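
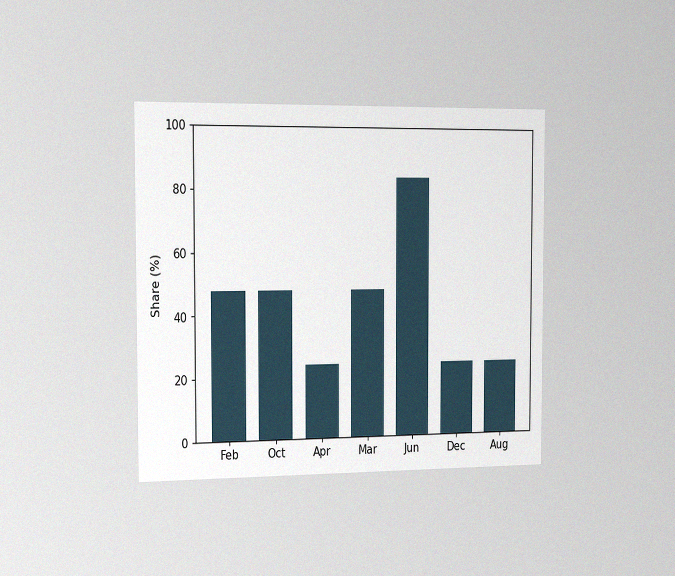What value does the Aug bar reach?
24%

The chart is viewed slightly from the left, with some photo noise. Reading along the chart's y-axis, the Aug bar reaches 24%.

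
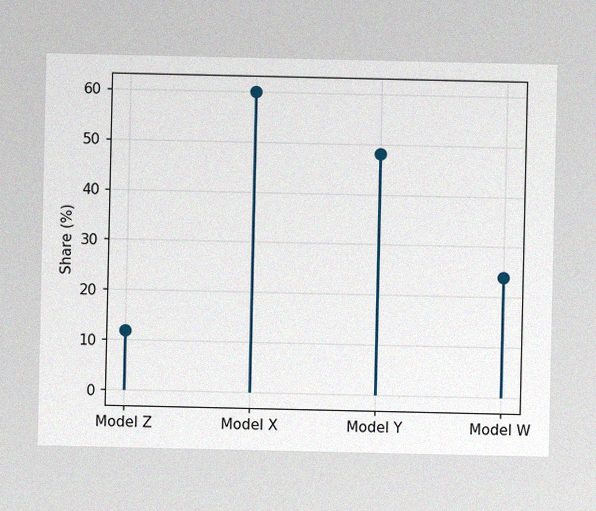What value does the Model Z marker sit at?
The image has some photo noise and uneven lighting. The Model Z marker sits at 12%.

12%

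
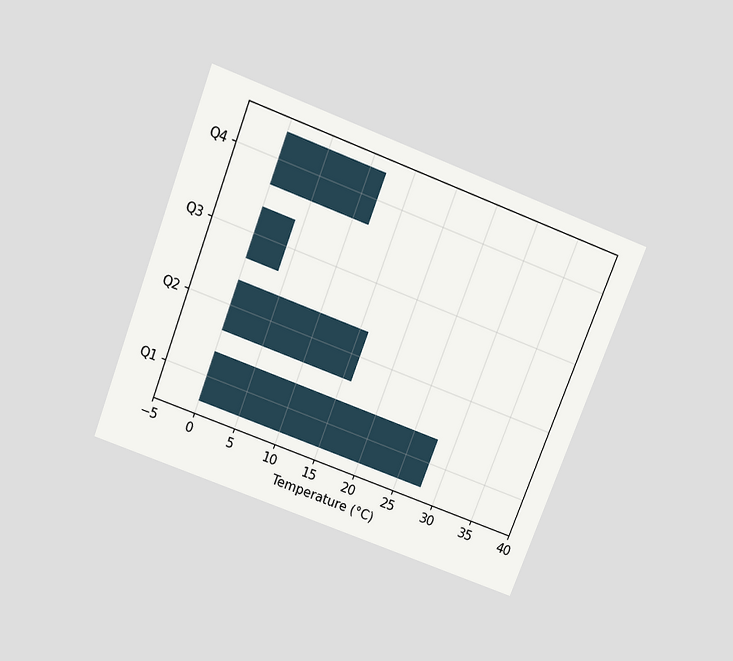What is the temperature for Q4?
12°C

The chart is tilted about 21° clockwise and viewed slightly from above. Reading along the chart's x-axis, the Q4 bar reaches 12°C.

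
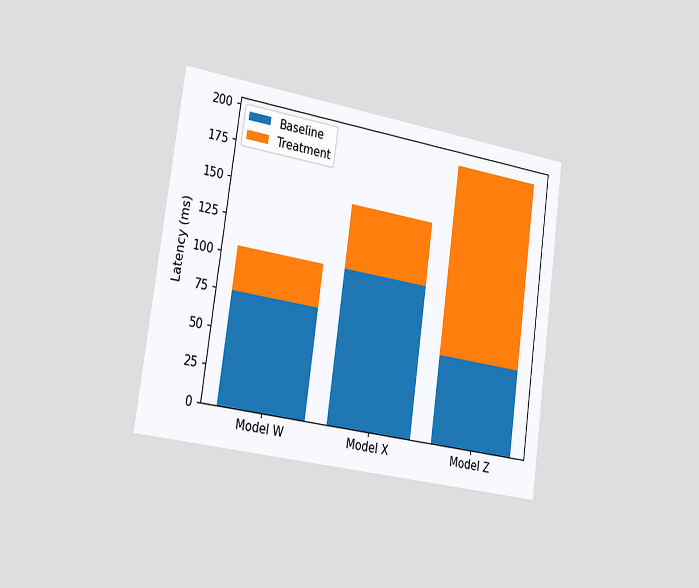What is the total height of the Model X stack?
150ms

The chart is tilted about 8° clockwise and viewed slightly from the left. The Model X stack's top reaches 150ms on the y-axis.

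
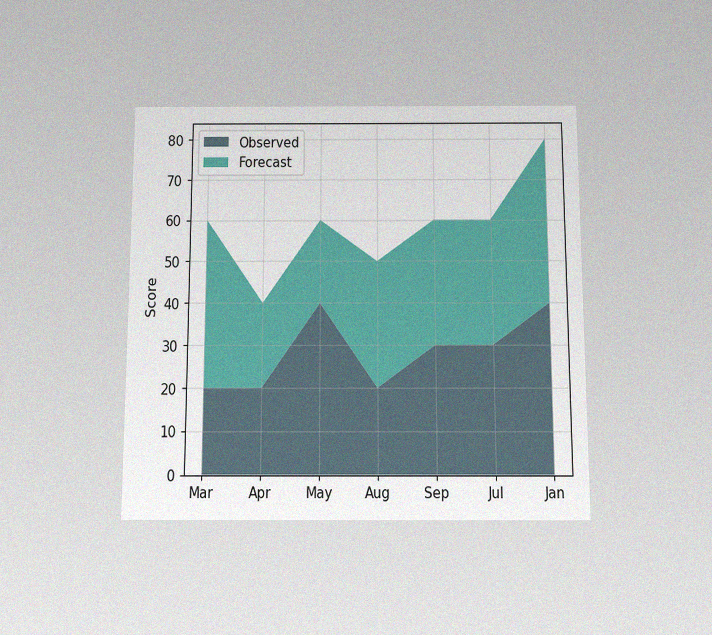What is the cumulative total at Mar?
The chart is viewed slightly from below, with some photo noise. The stacked total at Mar reaches 60.

60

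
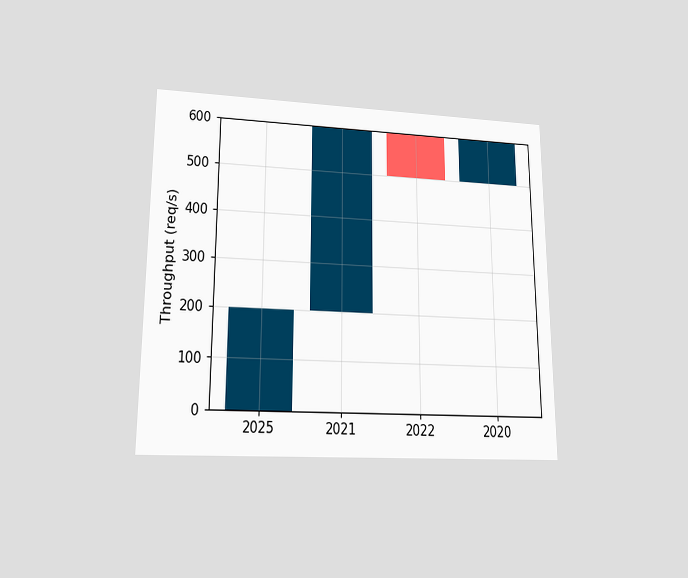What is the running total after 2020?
The chart is viewed at a slight angle. After 2020 the running total reaches 600req/s.

600req/s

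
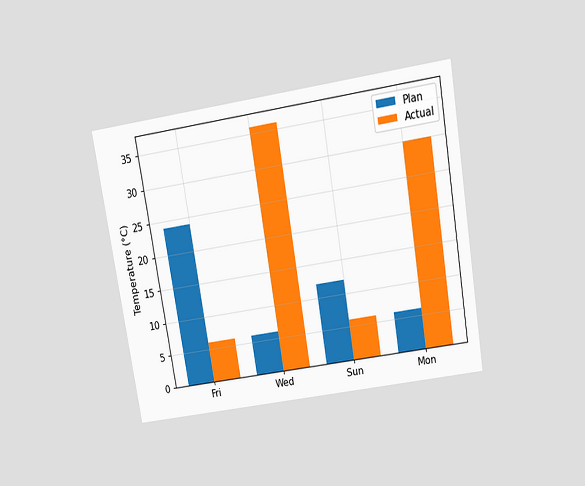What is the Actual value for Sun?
6°C

The chart is tilted about 9° counter-clockwise and viewed slightly from above. The Actual bar at Sun reaches 6°C on the y-axis.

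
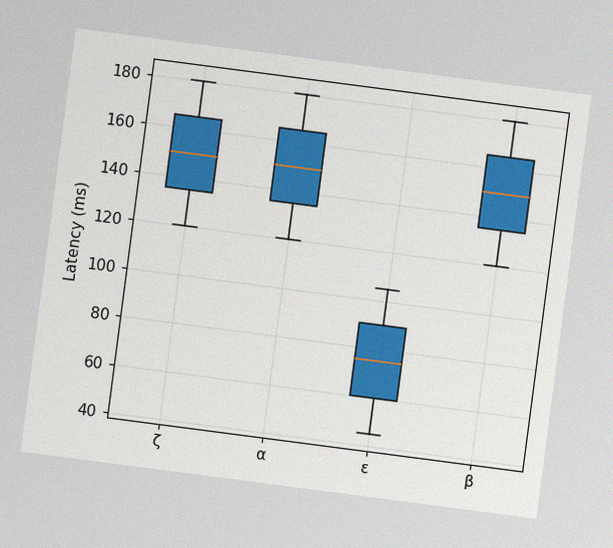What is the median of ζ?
150ms

The chart is tilted about 7° clockwise, with some photo noise. The median line in the ζ box sits at 150ms.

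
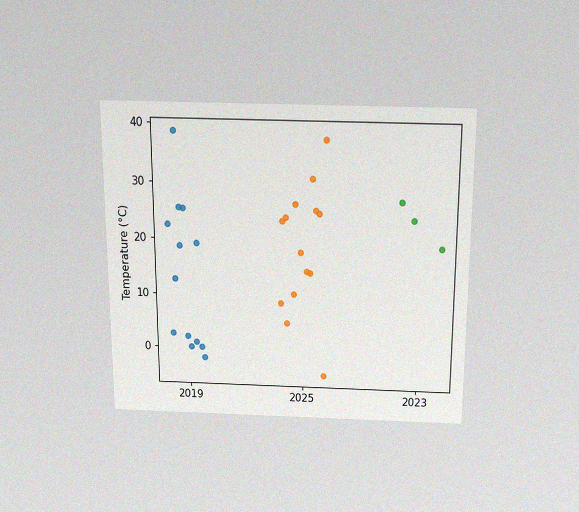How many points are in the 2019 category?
The chart is viewed slightly from above, with some photo noise. Counting the markers in the 2019 column gives 13.

13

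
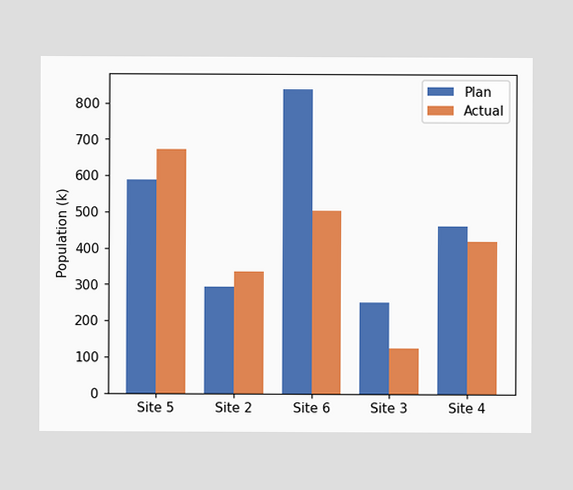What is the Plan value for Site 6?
840k

The Plan bar at Site 6 reaches 840k on the y-axis.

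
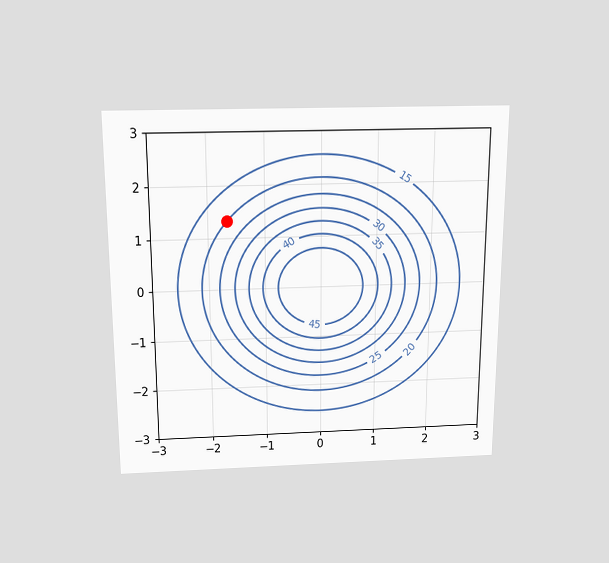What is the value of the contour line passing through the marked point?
20

The chart is viewed slightly from above. The marked point sits on the contour labelled 20.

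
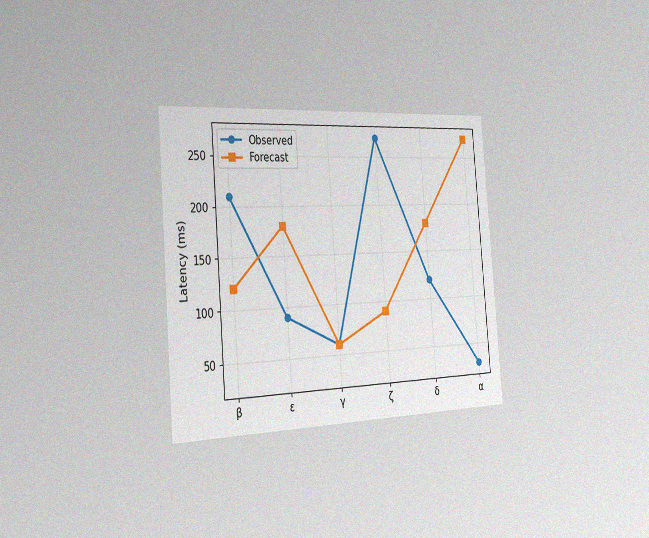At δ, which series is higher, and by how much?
The chart is tilted about 5° counter-clockwise and viewed slightly from the left, with some photo noise. At δ, Forecast sits above the other line by 60ms.

Forecast, by 60ms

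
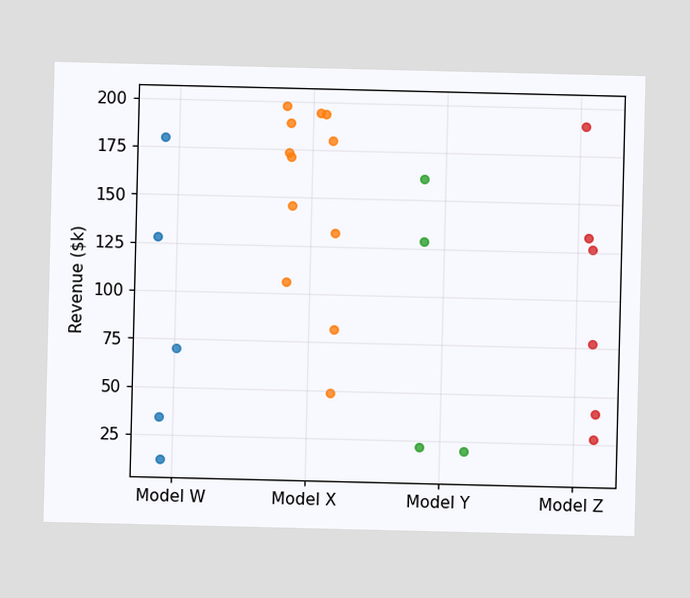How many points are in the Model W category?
Counting the markers in the Model W column gives 5.

5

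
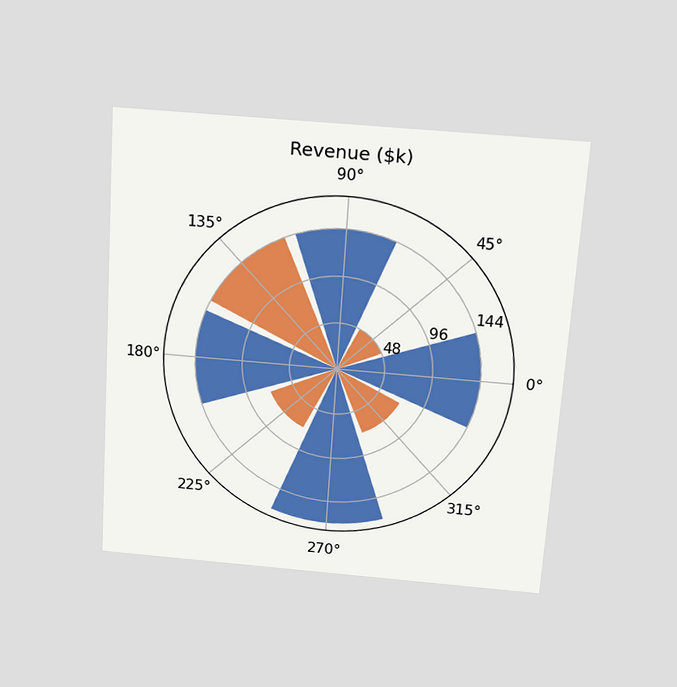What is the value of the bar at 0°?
$144k

The chart is tilted about 4° clockwise and viewed slightly from above. The bar at 0° reaches $144k on the radial axis.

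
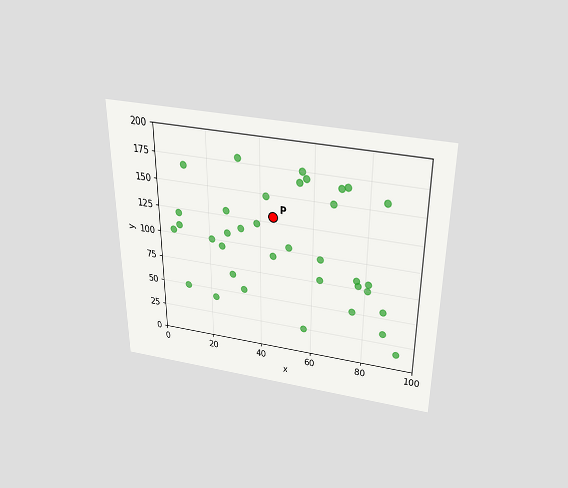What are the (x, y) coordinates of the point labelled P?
The chart is viewed slightly from above. Following the gridlines from P to each axis, P sits at (45, 130).

(45, 130)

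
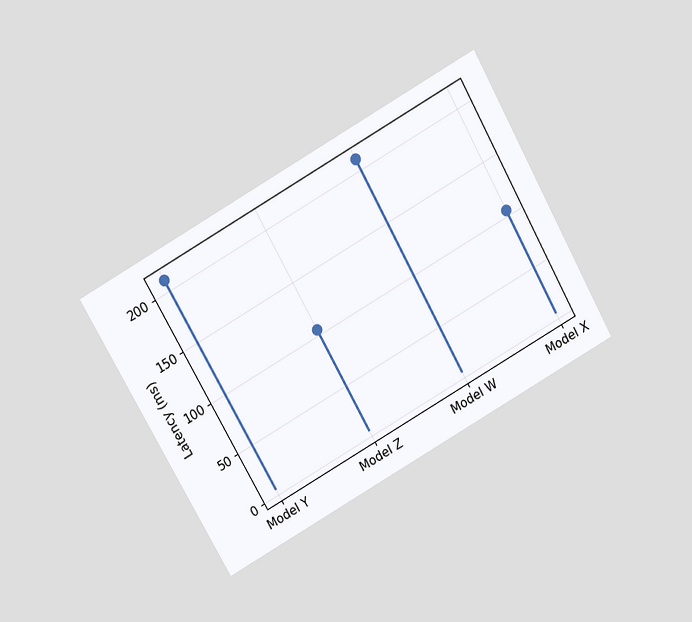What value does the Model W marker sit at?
210ms

The chart is tilted about 29° counter-clockwise and viewed slightly from above. The Model W marker sits at 210ms.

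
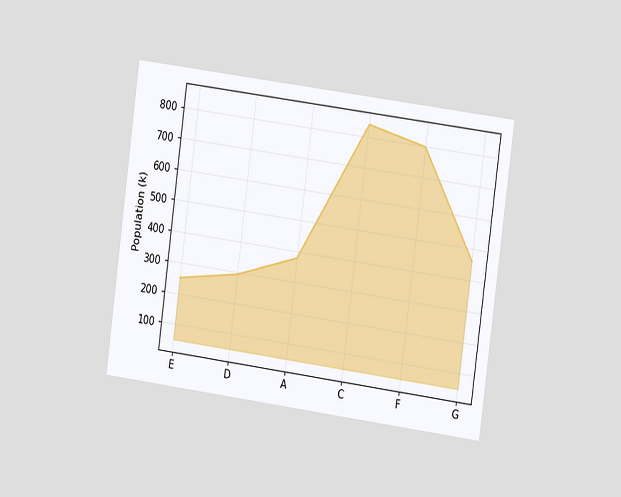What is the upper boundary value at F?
The chart is tilted about 8° clockwise and viewed slightly from the right. At F the upper boundary is at 798k.

798k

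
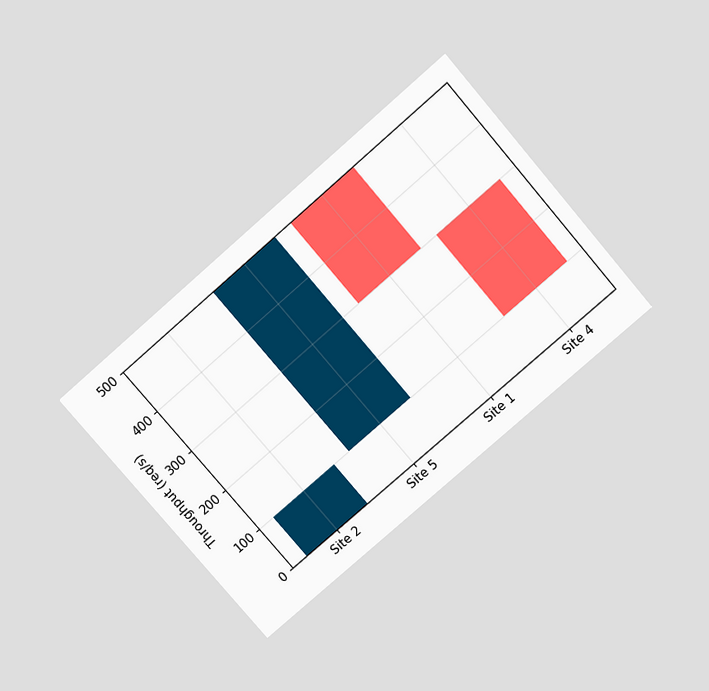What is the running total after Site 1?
The chart is tilted about 41° counter-clockwise and viewed slightly from above. After Site 1 the running total reaches 300req/s.

300req/s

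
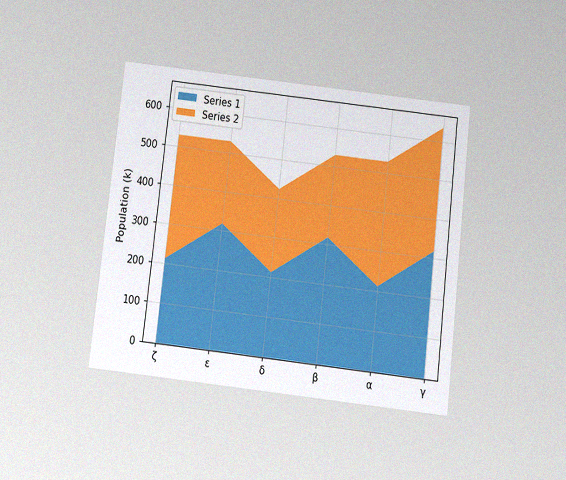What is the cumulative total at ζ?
530k

The chart is tilted about 6° clockwise and viewed slightly from below, with some photo noise. The stacked total at ζ reaches 530k.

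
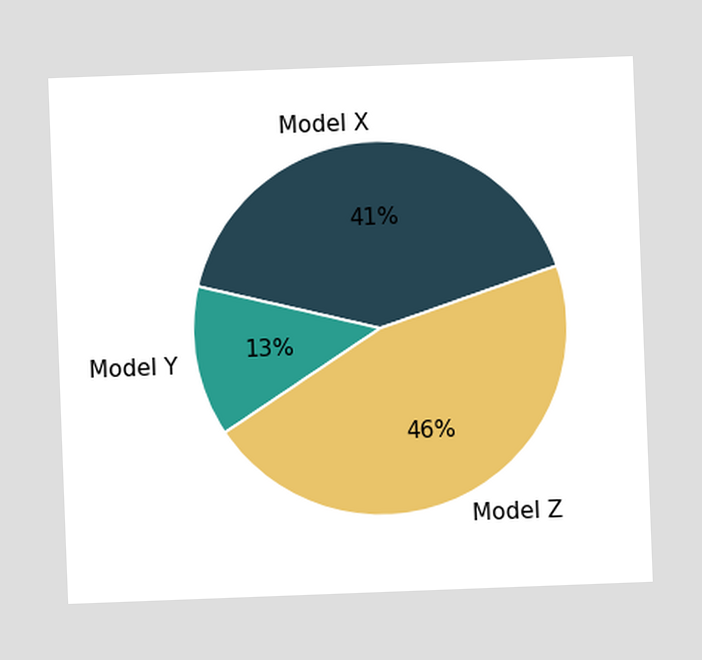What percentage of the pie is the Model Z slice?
The chart is tilted about 2° counter-clockwise. The Model Z slice takes up 46% of the pie.

46%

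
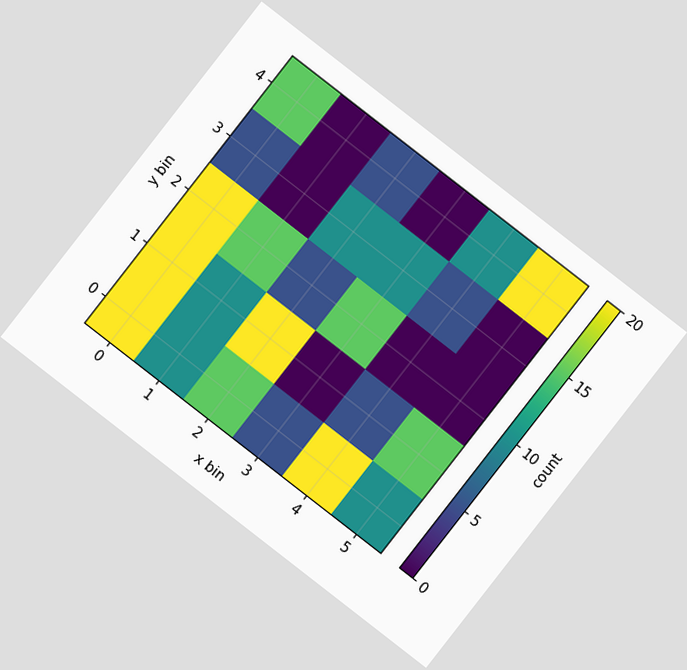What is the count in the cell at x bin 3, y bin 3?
The chart is tilted about 38° clockwise. Matching the cell (3, 3) against the colorbar gives 10.

10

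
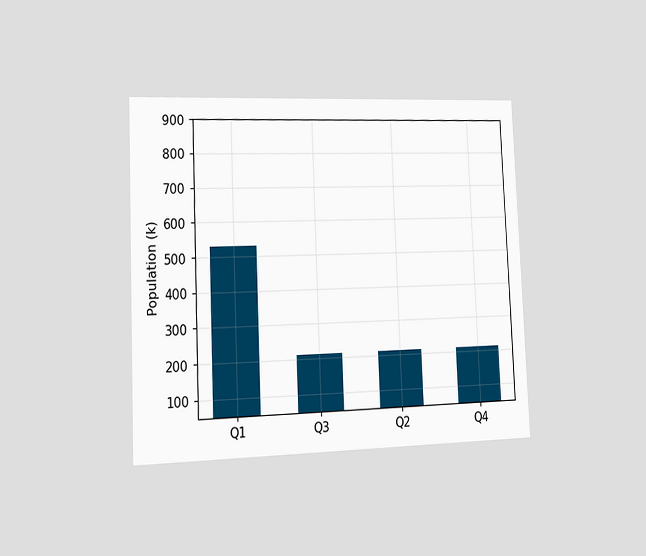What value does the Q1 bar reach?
The chart is tilted about 2° counter-clockwise and viewed slightly from the left. Reading along the chart's y-axis, the Q1 bar reaches 530k.

530k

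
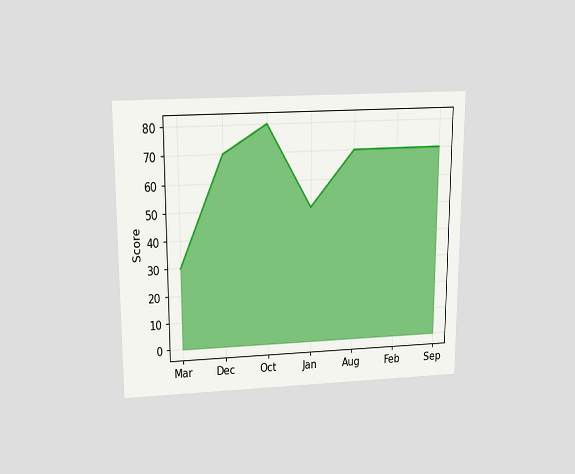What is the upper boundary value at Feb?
70

The chart is viewed slightly from above. At Feb the upper boundary is at 70.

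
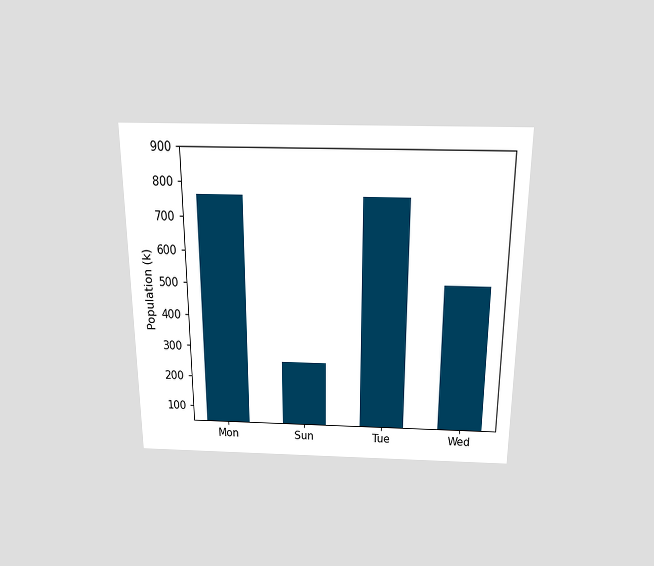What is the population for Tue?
765k

The chart is viewed slightly from above. Reading along the chart's y-axis, the Tue bar reaches 765k.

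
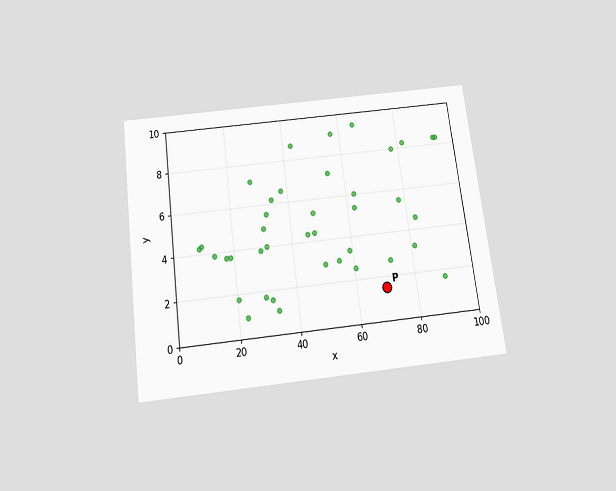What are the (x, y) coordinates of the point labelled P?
The chart is tilted about 7° counter-clockwise and viewed slightly from below. Following the gridlines from P to each axis, P sits at (70, 1.5).

(70, 1.5)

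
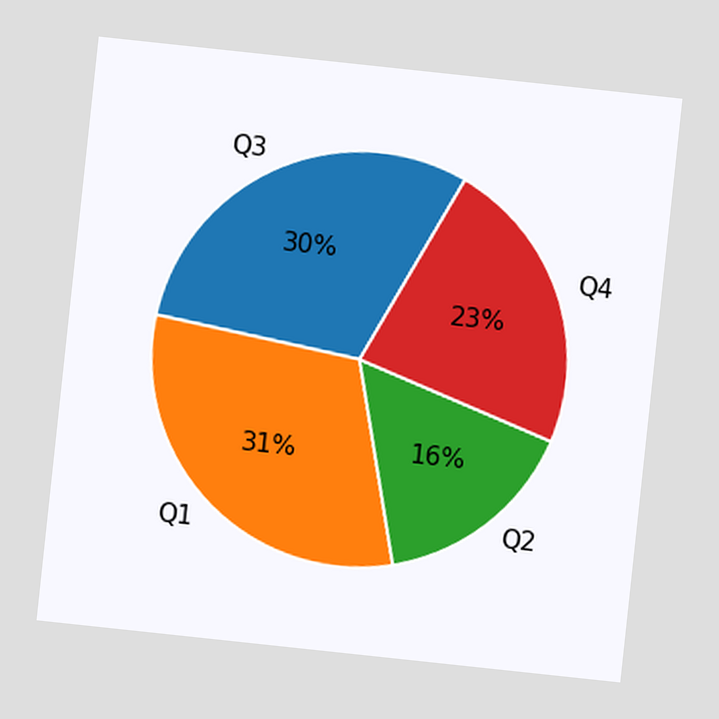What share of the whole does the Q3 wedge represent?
30%

The chart is tilted about 6° clockwise. The Q3 slice takes up 30% of the pie.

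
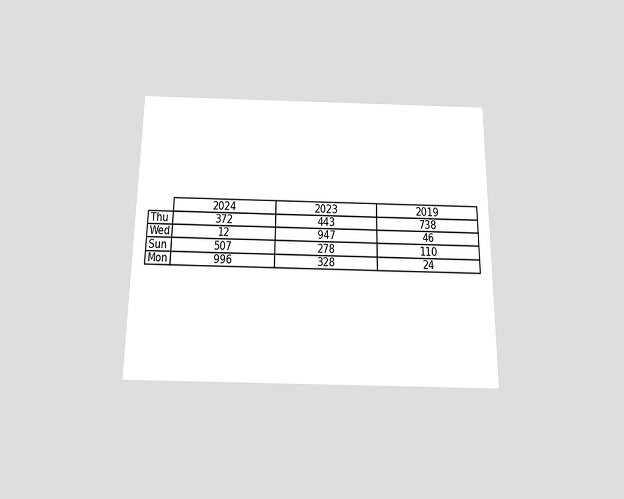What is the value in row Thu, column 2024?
The chart is viewed slightly from below. The (Thu, 2024) cell reads 372.

372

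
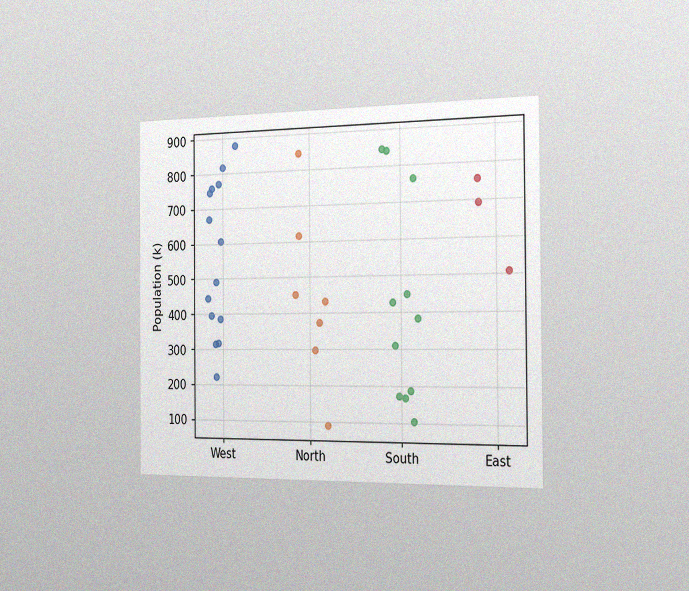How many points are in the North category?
7

The chart is viewed slightly from the right, with some photo noise. Counting the markers in the North column gives 7.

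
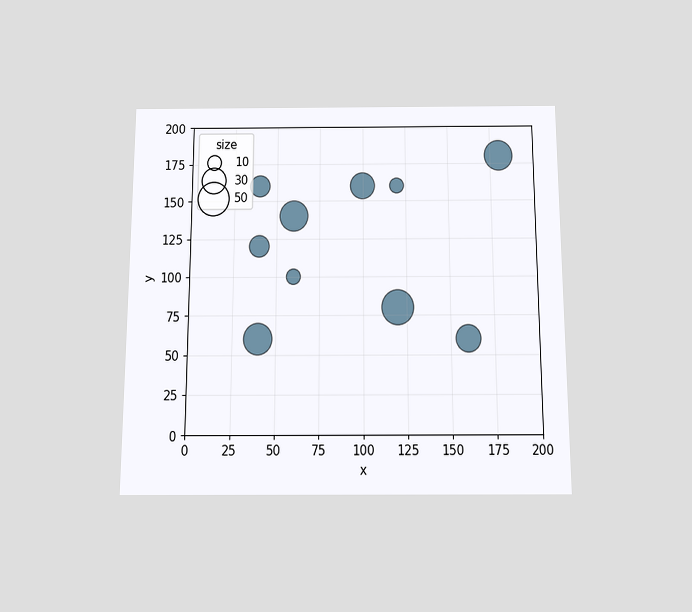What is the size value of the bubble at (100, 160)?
The chart is viewed slightly from below. Matching the bubble at (100, 160) against the size legend gives 30.

30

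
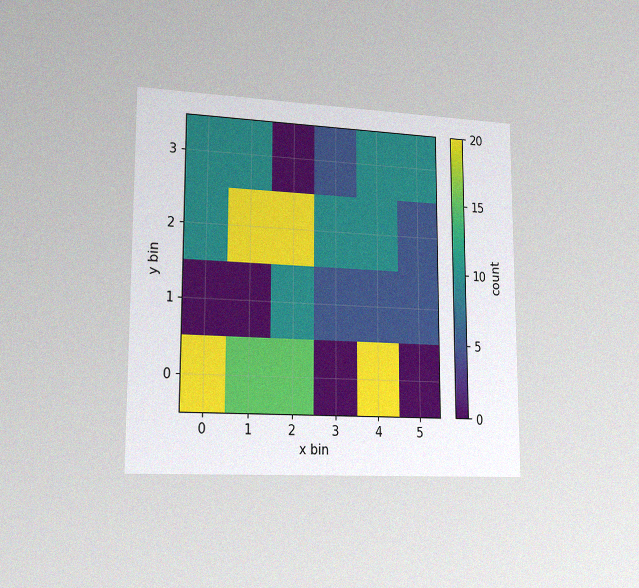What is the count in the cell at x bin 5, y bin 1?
The chart is viewed slightly from the left, with some photo noise. Matching the cell (5, 1) against the colorbar gives 5.

5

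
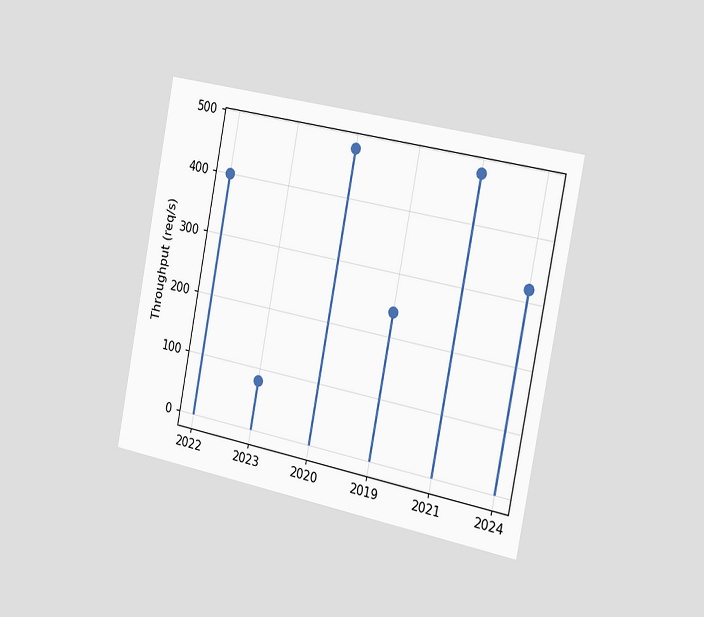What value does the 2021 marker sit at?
The chart is tilted about 11° clockwise and viewed slightly from the right. The 2021 marker sits at 480req/s.

480req/s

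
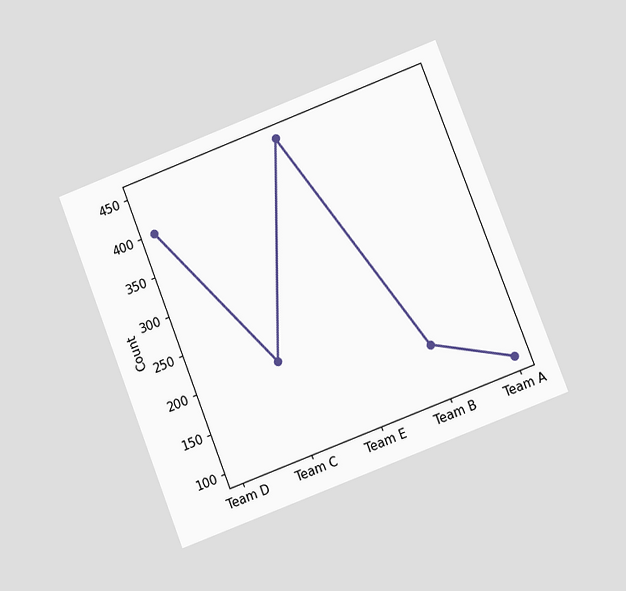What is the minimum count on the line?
The chart is tilted about 21° counter-clockwise and viewed at a slight angle. The lowest point is at Team A, and reading across to the y-axis gives 100.

100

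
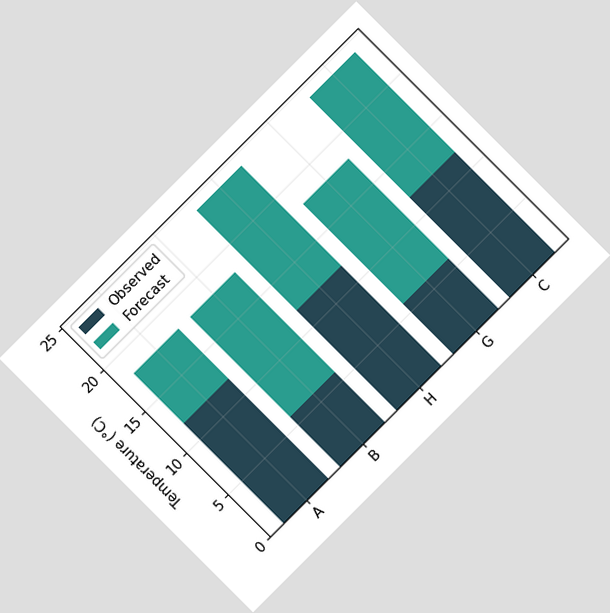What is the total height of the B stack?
The chart is tilted about 45° counter-clockwise. The B stack's top reaches 18°C on the y-axis.

18°C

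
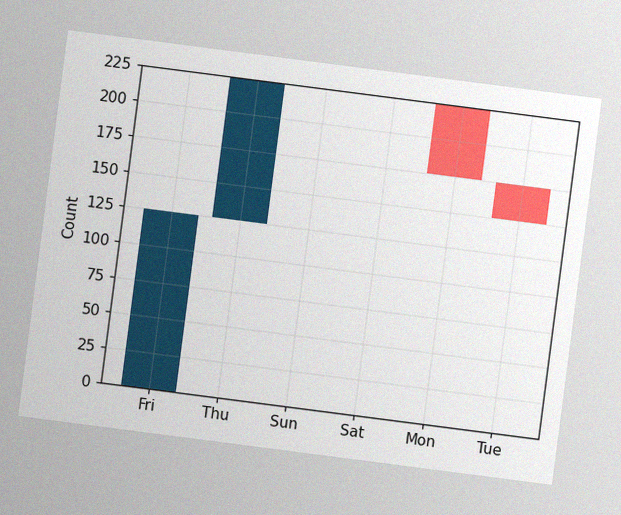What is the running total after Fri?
125

The chart is tilted about 7° clockwise, with some photo noise. After Fri the running total reaches 125.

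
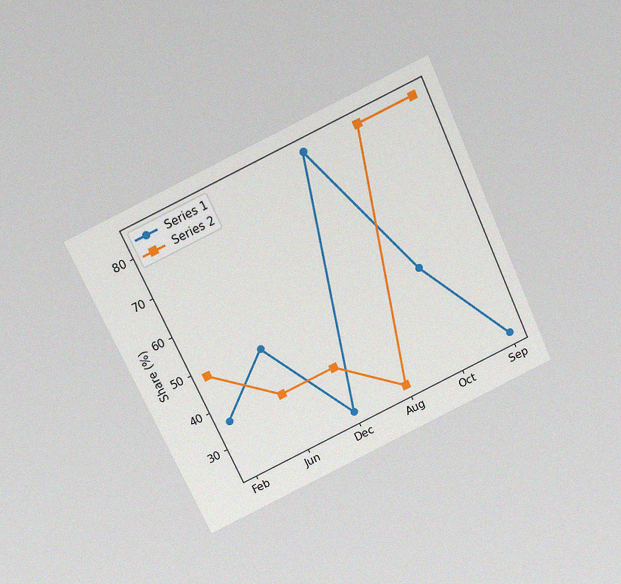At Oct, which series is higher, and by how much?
The chart is tilted about 25° counter-clockwise and viewed slightly from above, with some photo noise. At Oct, Series 2 sits above the other line by 36%.

Series 2, by 36%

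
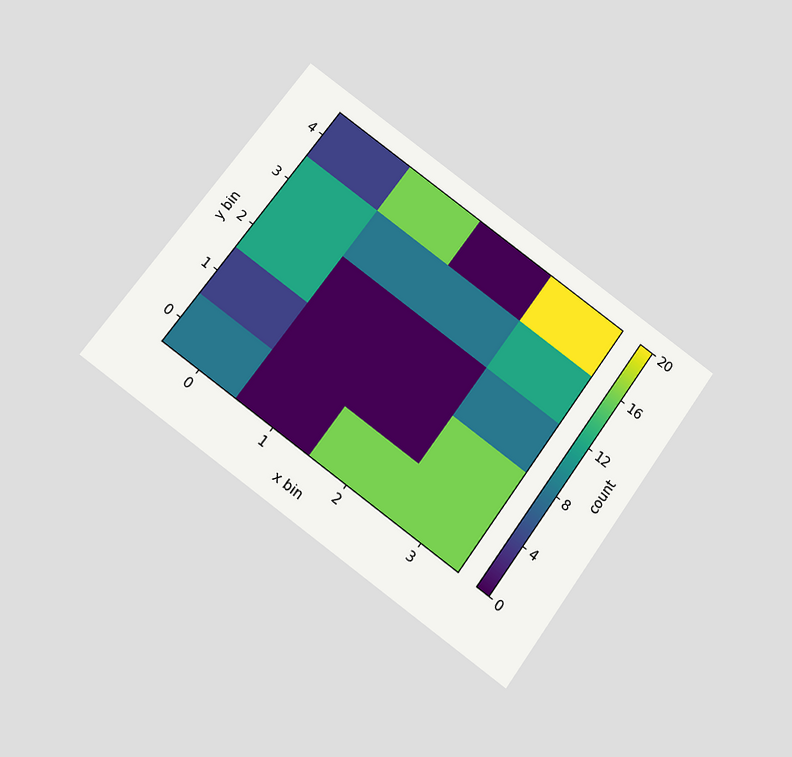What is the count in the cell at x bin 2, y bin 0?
The chart is tilted about 36° clockwise and viewed slightly from below. Matching the cell (2, 0) against the colorbar gives 16.

16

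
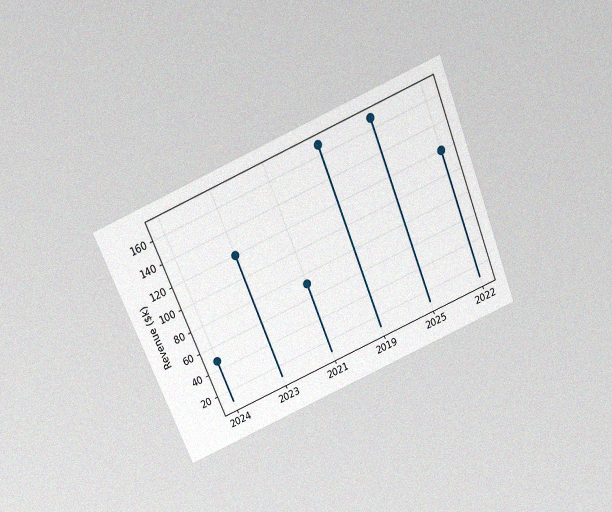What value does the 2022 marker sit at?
The chart is tilted about 22° counter-clockwise and viewed slightly from above, with some photo noise. The 2022 marker sits at $120k.

$120k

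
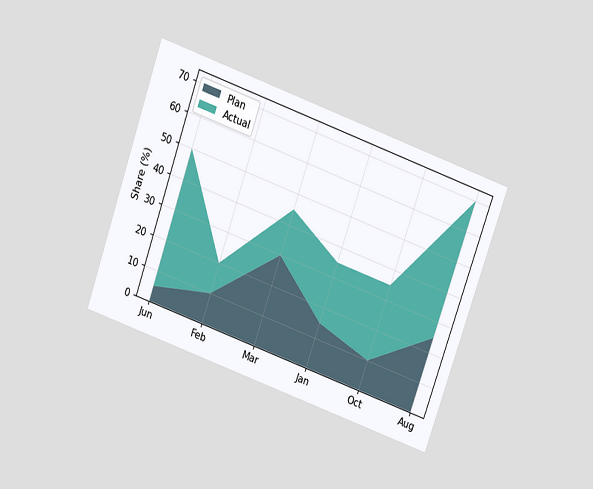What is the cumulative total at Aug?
70%

The chart is tilted about 19° clockwise and viewed slightly from above. The stacked total at Aug reaches 70%.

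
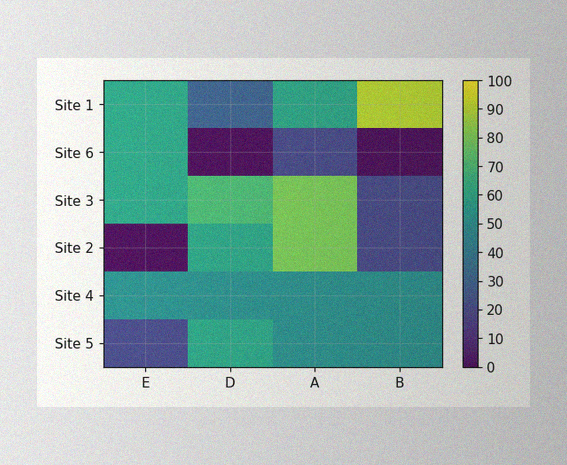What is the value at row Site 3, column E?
The image has some photo noise and uneven lighting. Matching cell (Site 3, E) against the colorbar gives 60.

60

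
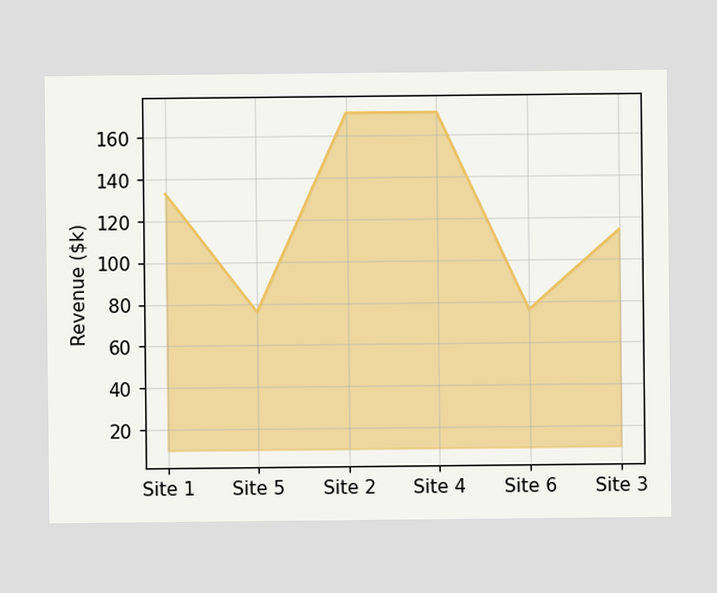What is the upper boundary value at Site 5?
At Site 5 the upper boundary is at $76k.

$76k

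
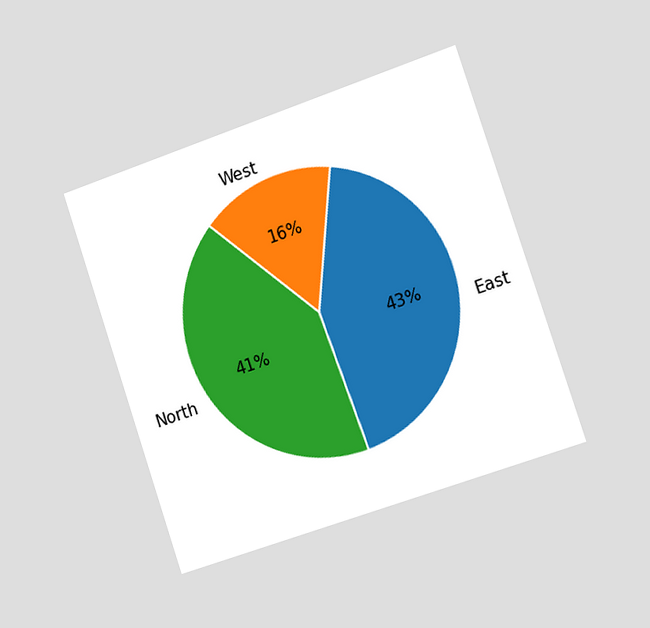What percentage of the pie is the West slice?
16%

The chart is tilted about 19° counter-clockwise and viewed slightly from the right. The West slice takes up 16% of the pie.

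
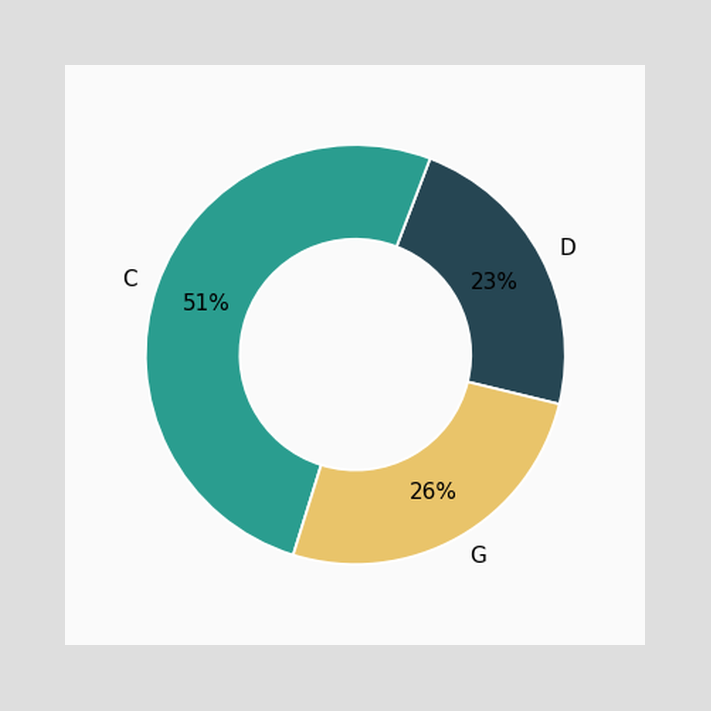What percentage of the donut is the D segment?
23%

The D segment takes up 23% of the ring.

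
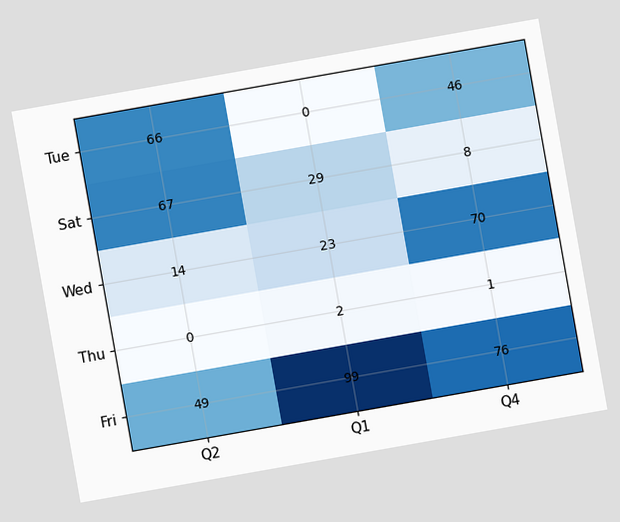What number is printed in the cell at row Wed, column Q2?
14

The chart is tilted about 10° counter-clockwise. The (Wed, Q2) cell reads 14.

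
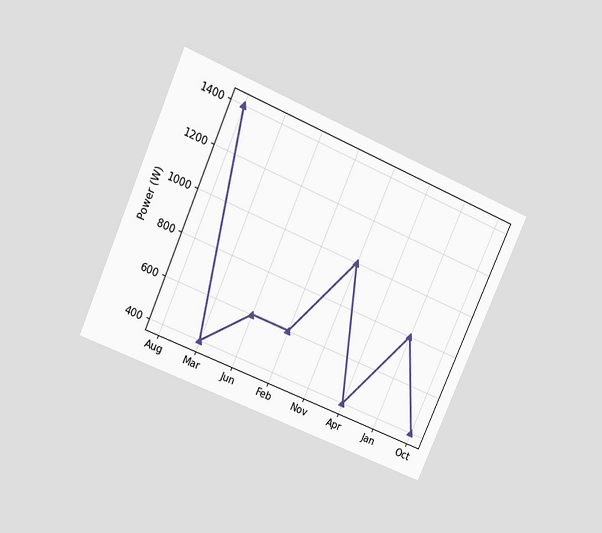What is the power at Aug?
The chart is tilted about 24° clockwise and viewed slightly from above. At Aug, the line is at 1400W.

1400W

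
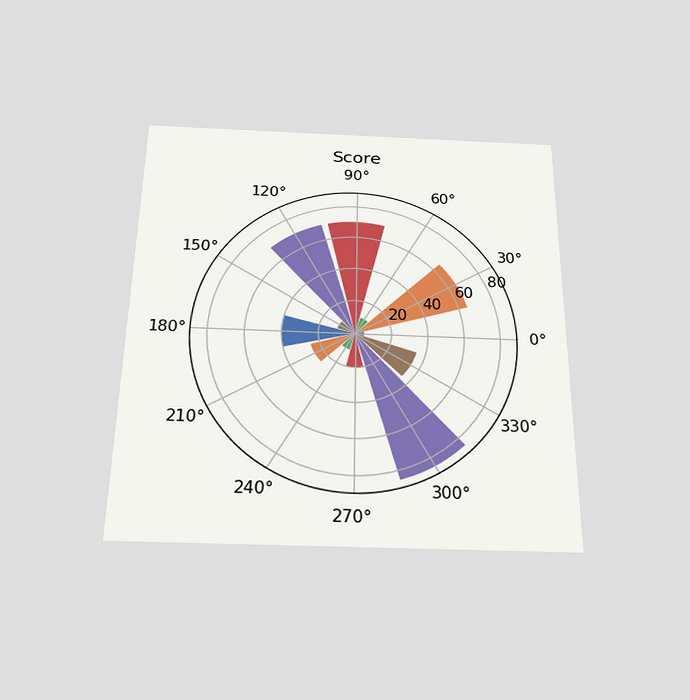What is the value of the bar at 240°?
The chart is viewed slightly from below. The bar at 240° reaches 10 on the radial axis.

10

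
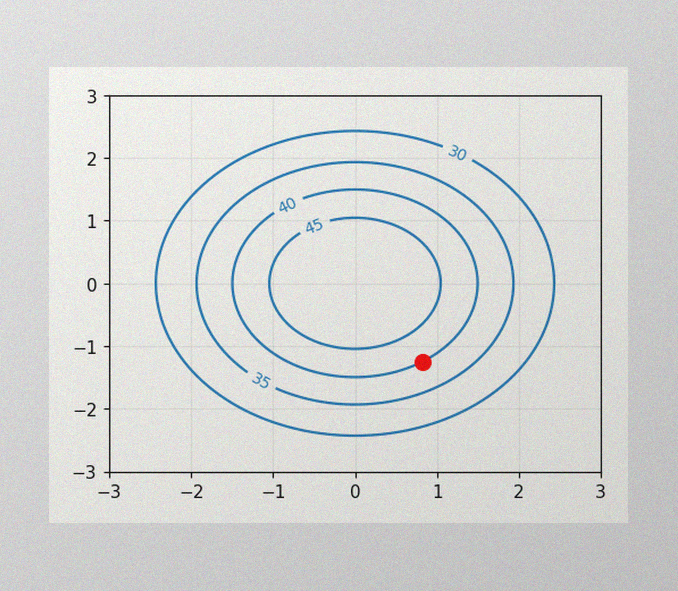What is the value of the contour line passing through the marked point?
40

The image has some photo noise and uneven lighting. The marked point sits on the contour labelled 40.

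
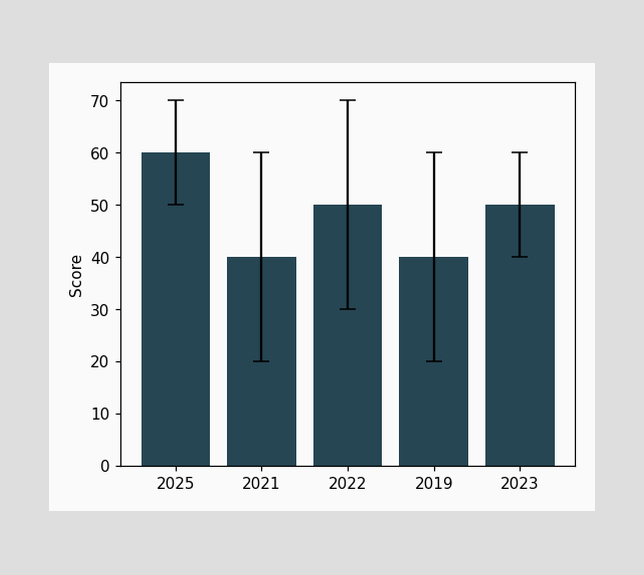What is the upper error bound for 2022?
70

The 2022 bar's upper whisker reaches 70.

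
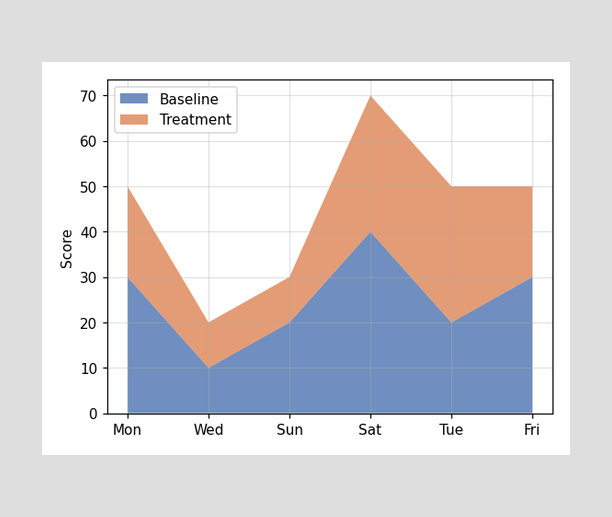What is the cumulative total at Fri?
The stacked total at Fri reaches 50.

50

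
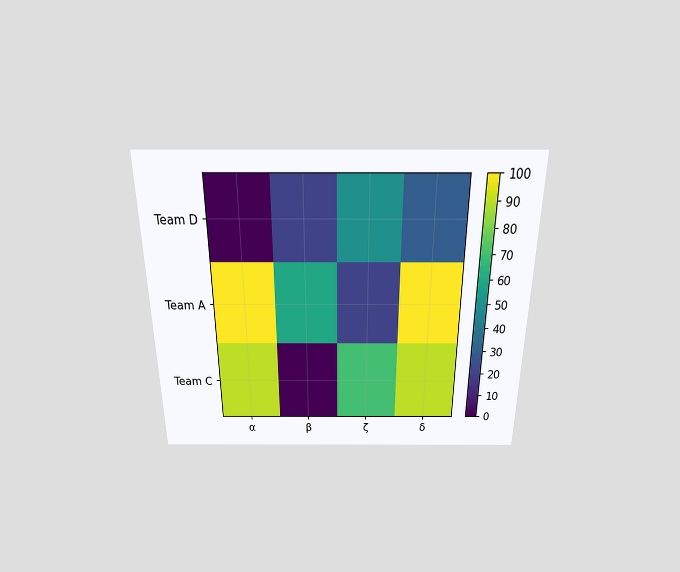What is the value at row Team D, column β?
The chart is viewed slightly from above. Matching cell (Team D, β) against the colorbar gives 20.

20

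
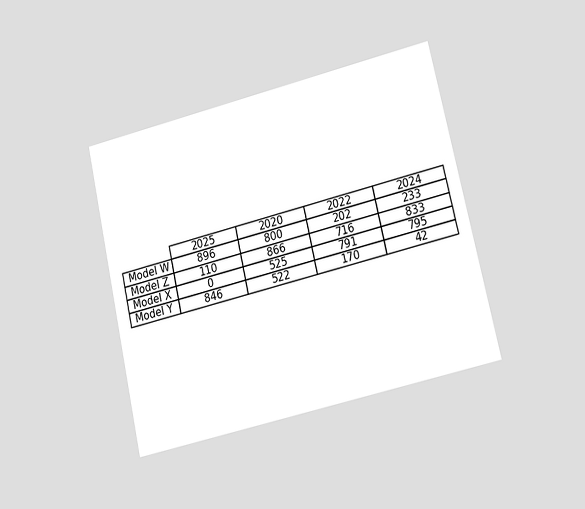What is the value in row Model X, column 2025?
0

The chart is tilted about 13° counter-clockwise and viewed at a slight angle. The (Model X, 2025) cell reads 0.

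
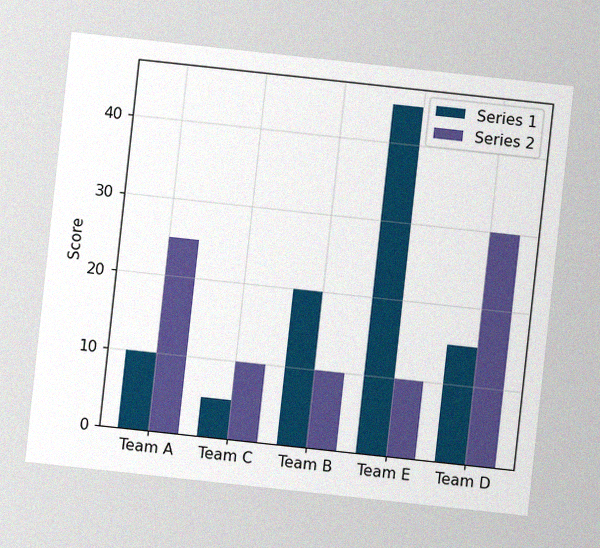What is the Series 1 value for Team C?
5

The chart is tilted about 6° clockwise, with some photo noise. The Series 1 bar at Team C reaches 5 on the y-axis.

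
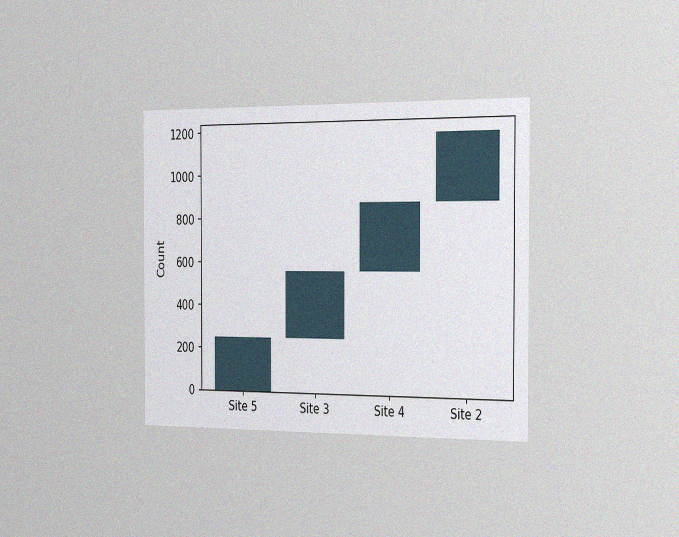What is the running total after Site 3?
The chart is viewed slightly from the right, with some photo noise. After Site 3 the running total reaches 558.

558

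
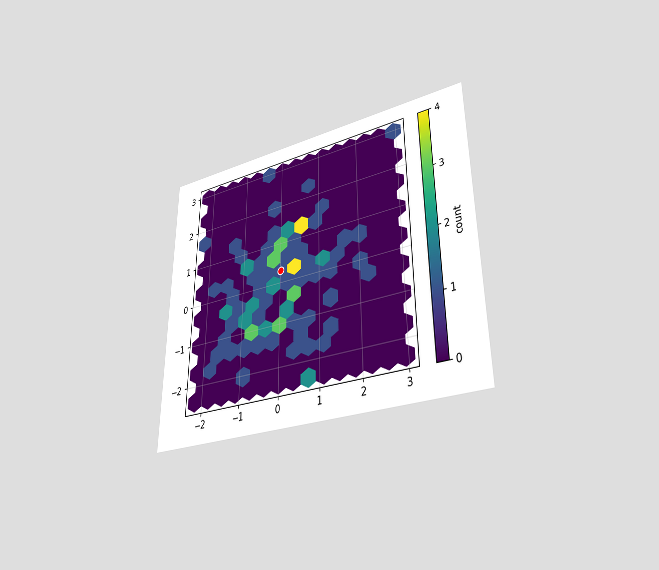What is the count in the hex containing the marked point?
1

The chart is viewed at a slight angle. The marked hex reads 1 on the colorbar.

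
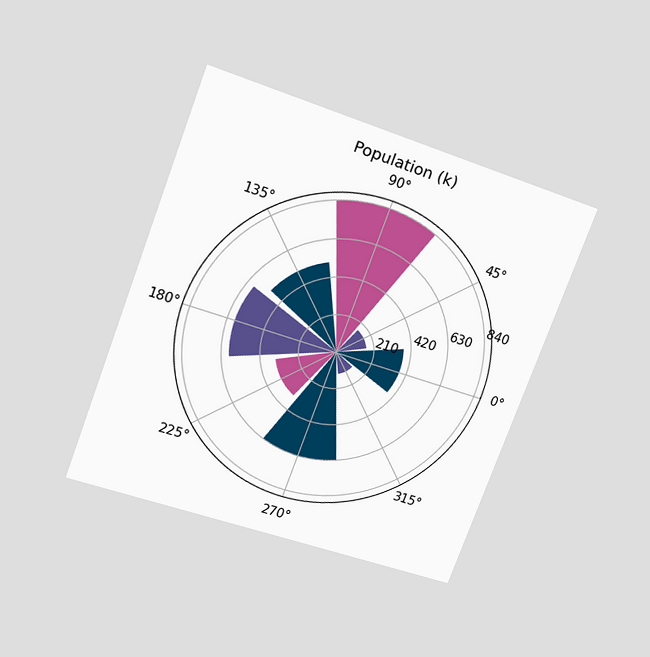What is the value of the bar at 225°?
The chart is tilted about 20° clockwise and viewed slightly from above. The bar at 225° reaches 336k on the radial axis.

336k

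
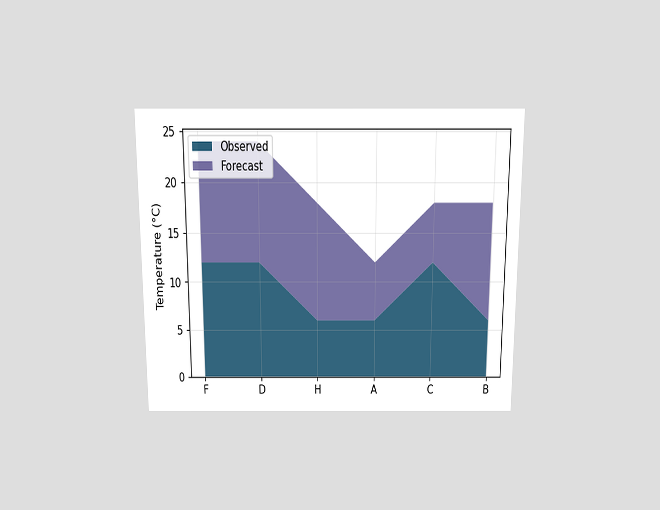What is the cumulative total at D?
24°C

The chart is viewed slightly from above. The stacked total at D reaches 24°C.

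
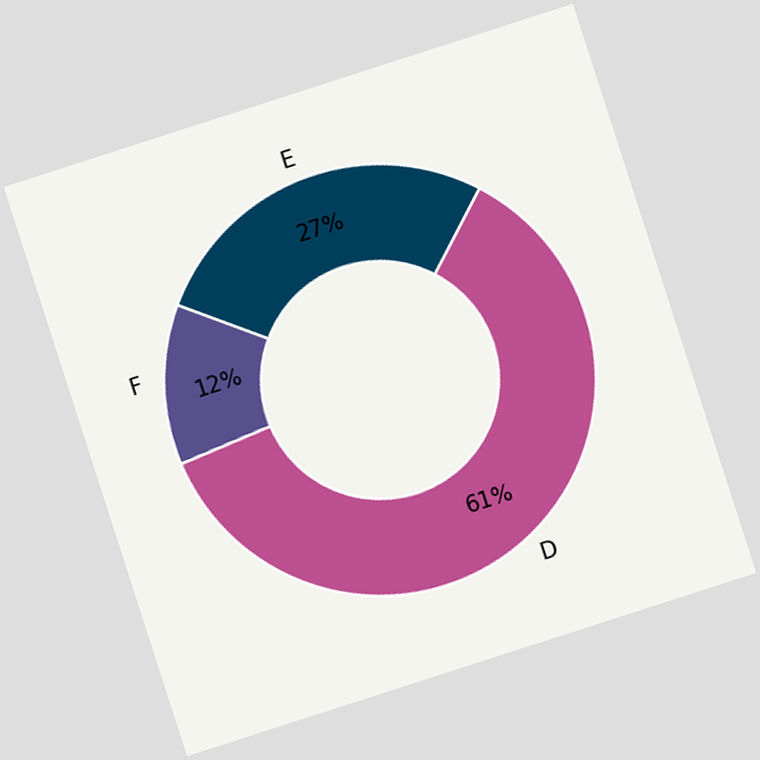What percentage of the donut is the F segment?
The chart is tilted about 18° counter-clockwise. The F segment takes up 12% of the ring.

12%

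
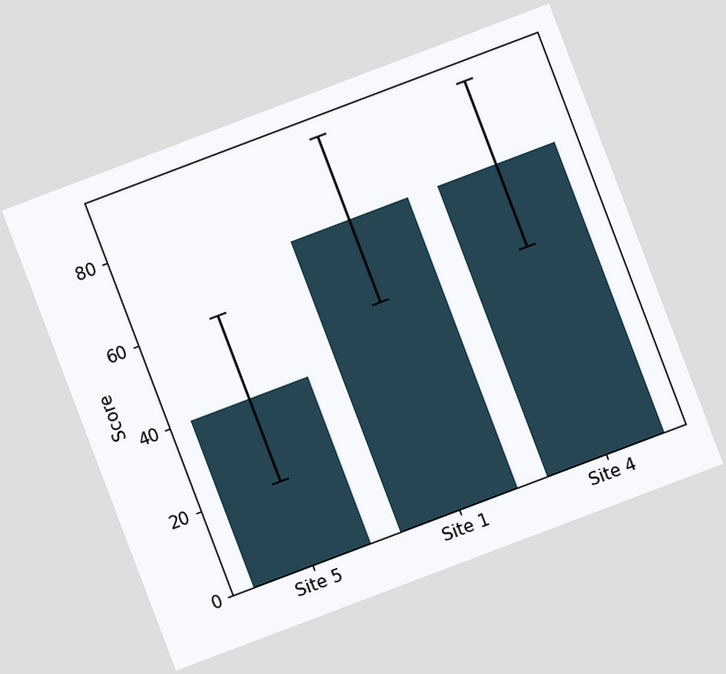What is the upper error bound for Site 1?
90

The chart is tilted about 21° counter-clockwise. The Site 1 bar's upper whisker reaches 90.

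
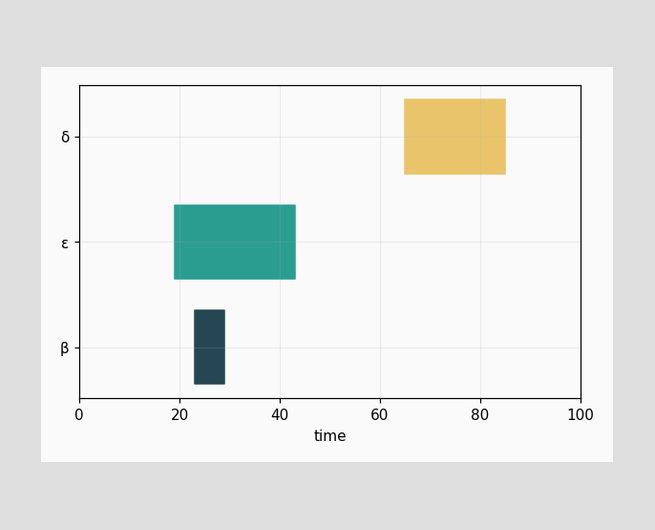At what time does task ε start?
The ε bar begins at t=19.

19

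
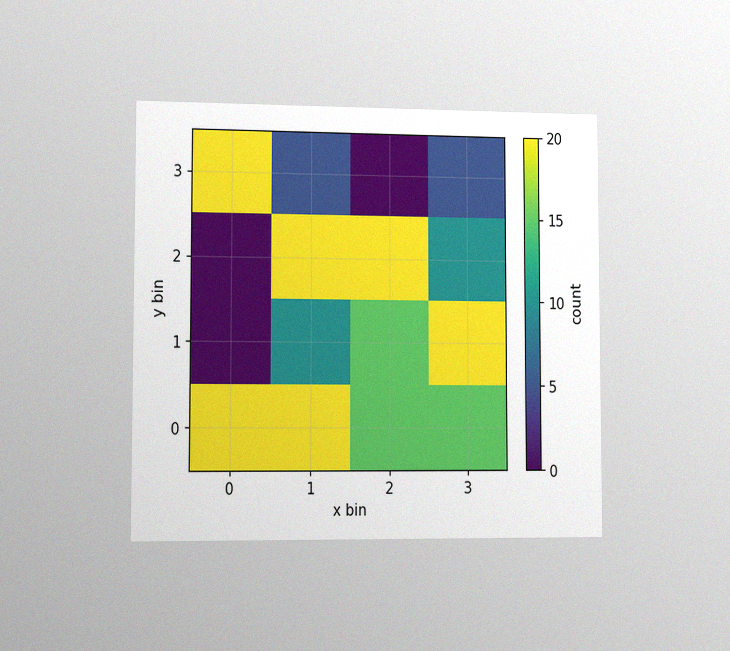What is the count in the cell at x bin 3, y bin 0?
The chart is viewed slightly from the left, with some photo noise. Matching the cell (3, 0) against the colorbar gives 15.

15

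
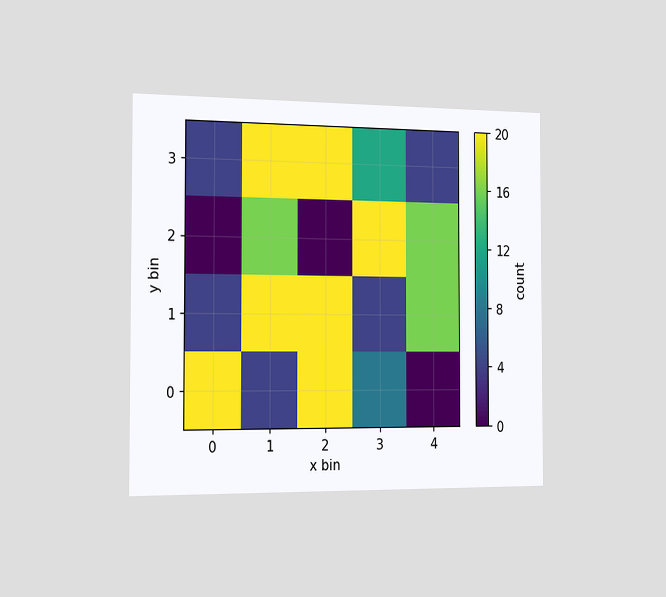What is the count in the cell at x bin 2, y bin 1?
20

The chart is viewed slightly from the left. Matching the cell (2, 1) against the colorbar gives 20.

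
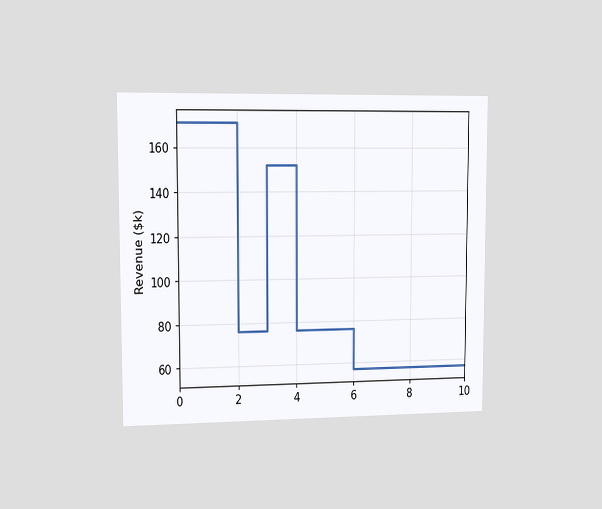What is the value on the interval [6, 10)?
$57k

The chart is viewed slightly from the left. On [6, 10) the step sits at $57k.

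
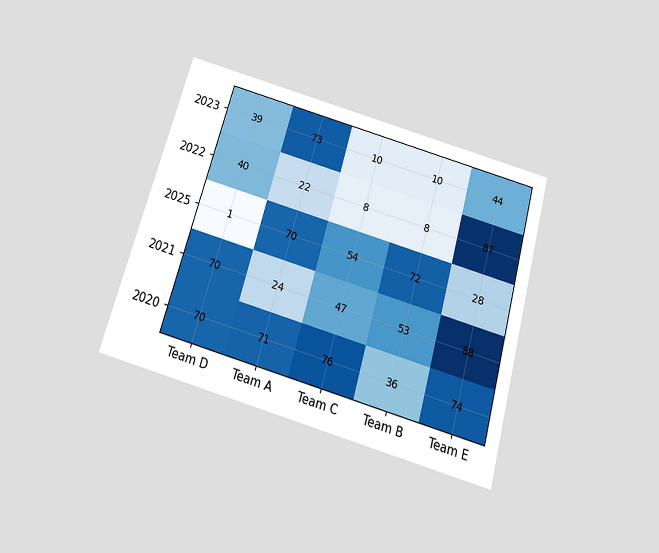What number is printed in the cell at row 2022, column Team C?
The chart is tilted about 16° clockwise and viewed slightly from below. The (2022, Team C) cell reads 8.

8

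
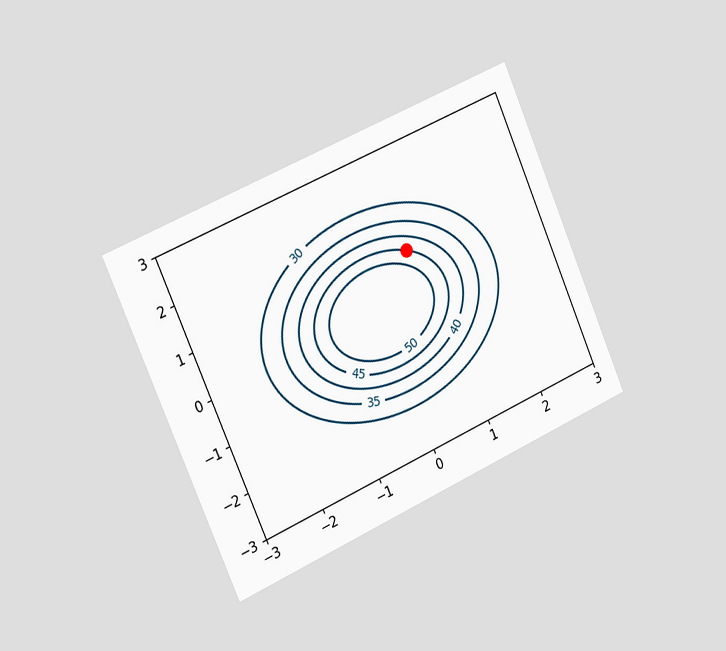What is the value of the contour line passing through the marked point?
45

The chart is tilted about 24° counter-clockwise and viewed slightly from the left. The marked point sits on the contour labelled 45.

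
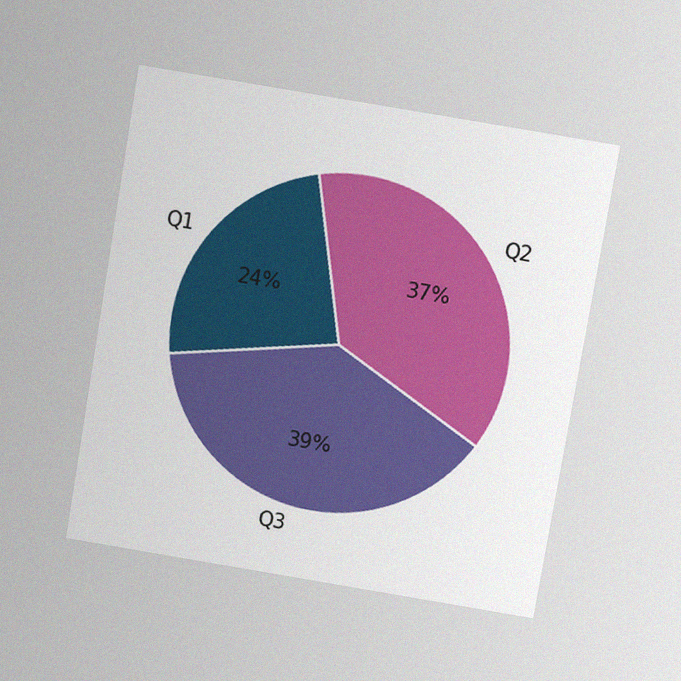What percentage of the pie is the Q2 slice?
The chart is tilted about 10° clockwise and viewed slightly from above, with some photo noise. The Q2 slice takes up 37% of the pie.

37%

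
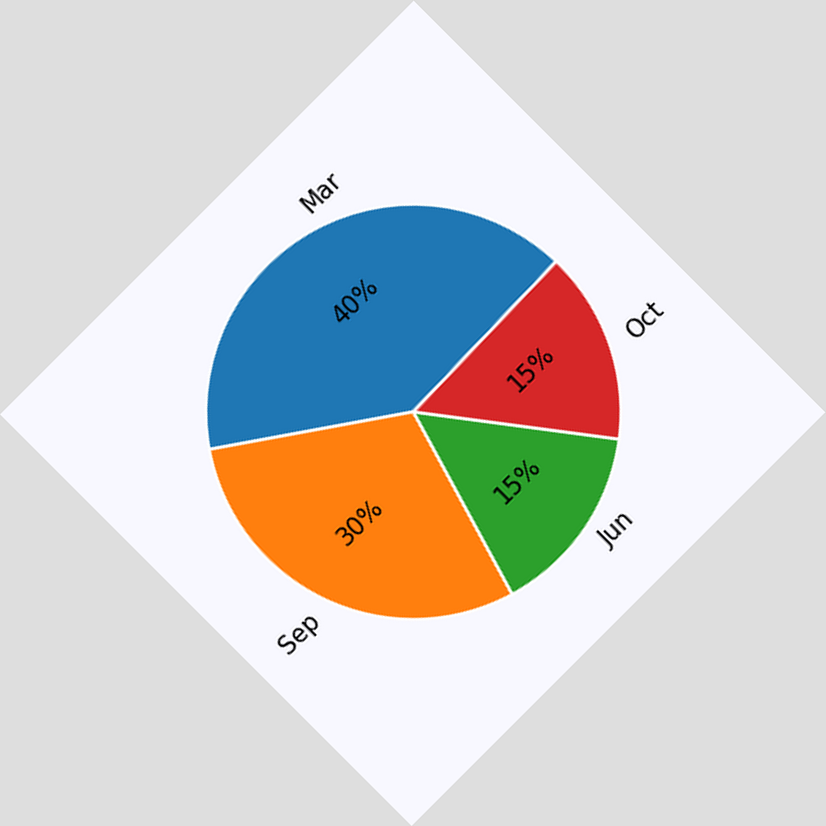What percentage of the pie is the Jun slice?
15%

The chart is tilted about 45° counter-clockwise. The Jun slice takes up 15% of the pie.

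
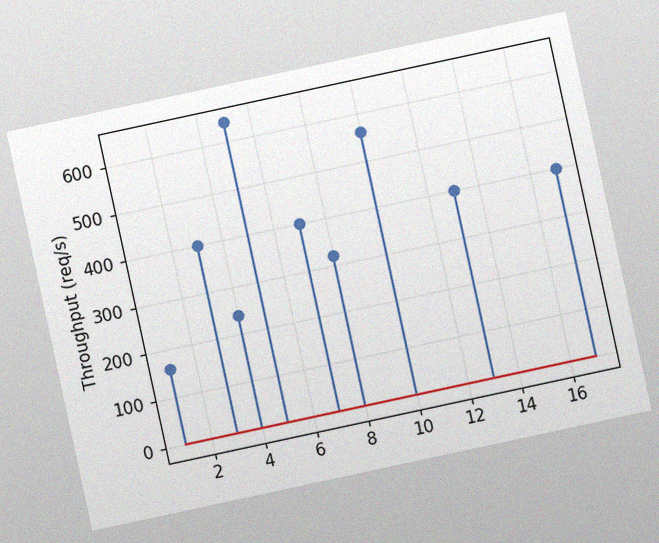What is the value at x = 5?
640req/s

The chart is tilted about 12° counter-clockwise, with some photo noise. The stem at x=5 reaches 640req/s.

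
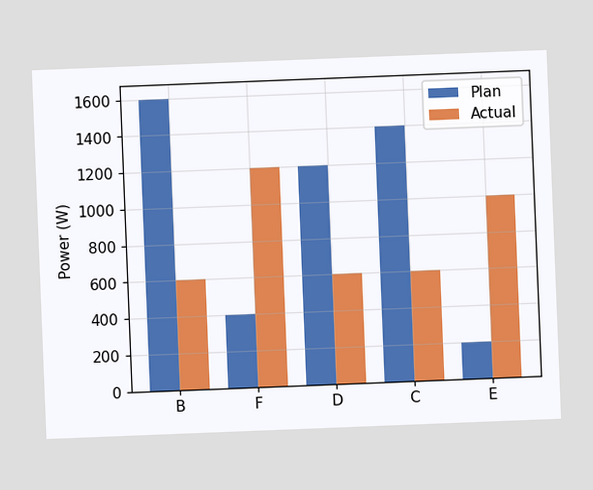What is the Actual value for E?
The chart is tilted about 2° counter-clockwise. The Actual bar at E reaches 1000W on the y-axis.

1000W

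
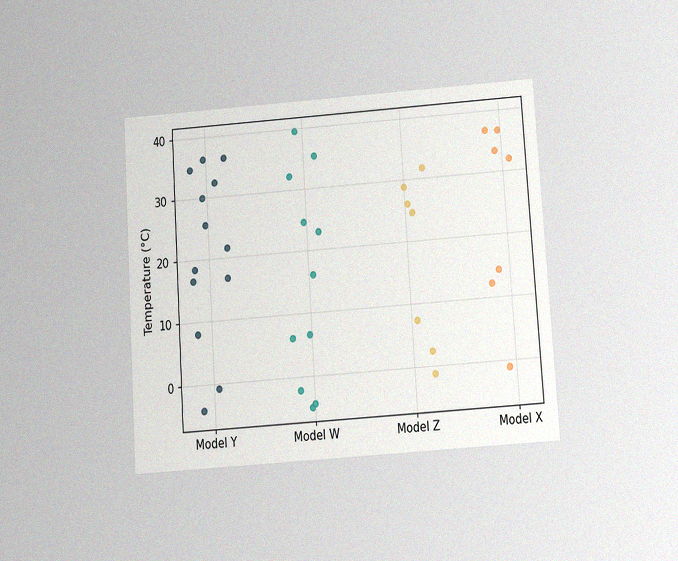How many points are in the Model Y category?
13

The chart is tilted about 4° counter-clockwise and viewed slightly from below, with some photo noise. Counting the markers in the Model Y column gives 13.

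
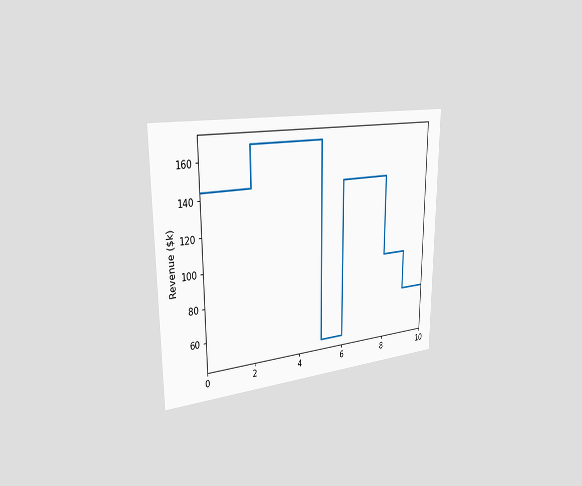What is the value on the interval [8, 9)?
The chart is viewed slightly from the left. On [8, 9) the step sits at $96k.

$96k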